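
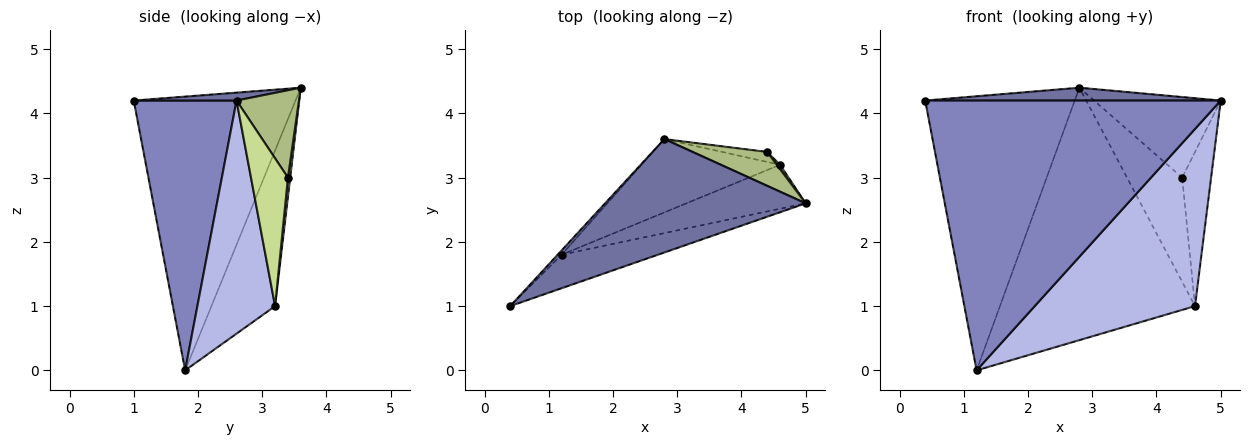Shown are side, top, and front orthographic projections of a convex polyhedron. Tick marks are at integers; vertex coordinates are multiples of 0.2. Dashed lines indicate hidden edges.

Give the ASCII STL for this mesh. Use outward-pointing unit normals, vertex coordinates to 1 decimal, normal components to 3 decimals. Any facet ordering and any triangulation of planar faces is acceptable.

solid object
 facet normal 0.039 -0.112 0.993
  outer loop
   vertex 2.8 3.6 4.4
   vertex 0.4 1.0 4.2
   vertex 5.0 2.6 4.2
  endloop
 endfacet
 facet normal 0.326 -0.938 -0.117
  outer loop
   vertex 1.2 1.8 0.0
   vertex 5.0 2.6 4.2
   vertex 0.4 1.0 4.2
  endloop
 endfacet
 facet normal -0.734 0.679 -0.011
  outer loop
   vertex 1.2 1.8 0.0
   vertex 0.4 1.0 4.2
   vertex 2.8 3.6 4.4
  endloop
 endfacet
 facet normal 0.426 -0.878 -0.218
  outer loop
   vertex 4.6 3.2 1.0
   vertex 5.0 2.6 4.2
   vertex 1.2 1.8 0.0
  endloop
 endfacet
 facet normal -0.299 0.916 -0.266
  outer loop
   vertex 4.6 3.2 1.0
   vertex 1.2 1.8 0.0
   vertex 2.8 3.6 4.4
  endloop
 endfacet
 facet normal 0.414 0.839 0.353
  outer loop
   vertex 4.4 3.4 3.0
   vertex 2.8 3.6 4.4
   vertex 5.0 2.6 4.2
  endloop
 endfacet
 facet normal 0.787 0.616 0.017
  outer loop
   vertex 4.4 3.4 3.0
   vertex 5.0 2.6 4.2
   vertex 4.6 3.2 1.0
  endloop
 endfacet
 facet normal 0.041 0.995 -0.095
  outer loop
   vertex 4.4 3.4 3.0
   vertex 4.6 3.2 1.0
   vertex 2.8 3.6 4.4
  endloop
 endfacet
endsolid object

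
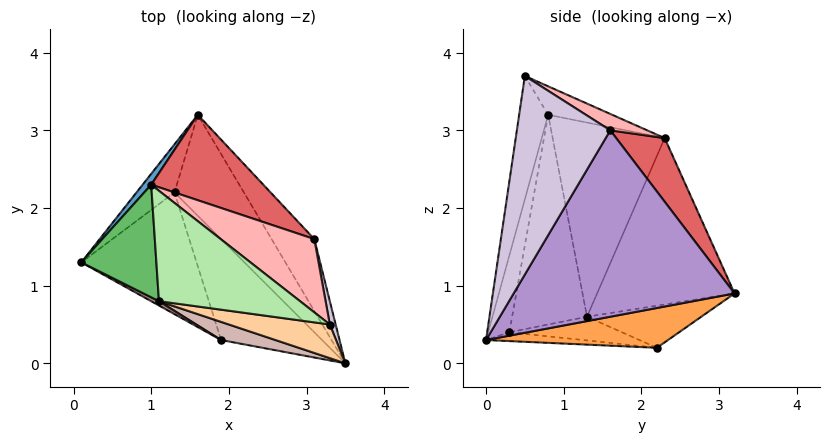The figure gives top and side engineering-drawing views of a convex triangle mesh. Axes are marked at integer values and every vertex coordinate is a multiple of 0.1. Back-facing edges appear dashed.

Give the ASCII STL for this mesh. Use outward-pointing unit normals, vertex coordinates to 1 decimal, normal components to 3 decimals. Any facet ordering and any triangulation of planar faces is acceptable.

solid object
 facet normal -0.787 0.615 0.041
  outer loop
   vertex 1.0 2.3 2.9
   vertex 1.6 3.2 0.9
   vertex 0.1 1.3 0.6
  endloop
 endfacet
 facet normal -0.610 0.569 -0.551
  outer loop
   vertex 1.3 2.2 0.2
   vertex 0.1 1.3 0.6
   vertex 1.6 3.2 0.9
  endloop
 endfacet
 facet normal 0.452 0.416 -0.789
  outer loop
   vertex 1.3 2.2 0.2
   vertex 1.6 3.2 0.9
   vertex 3.5 0.0 0.3
  endloop
 endfacet
 facet normal -0.164 -0.977 0.134
  outer loop
   vertex 1.1 0.8 3.2
   vertex 3.5 0.0 0.3
   vertex 3.3 0.5 3.7
  endloop
 endfacet
 facet normal -0.933 0.010 0.361
  outer loop
   vertex 1.1 0.8 3.2
   vertex 1.0 2.3 2.9
   vertex 0.1 1.3 0.6
  endloop
 endfacet
 facet normal -0.195 0.180 0.964
  outer loop
   vertex 1.1 0.8 3.2
   vertex 3.3 0.5 3.7
   vertex 1.0 2.3 2.9
  endloop
 endfacet
 facet normal 0.261 0.849 0.460
  outer loop
   vertex 3.1 1.6 3.0
   vertex 1.6 3.2 0.9
   vertex 1.0 2.3 2.9
  endloop
 endfacet
 facet normal 0.144 0.550 0.823
  outer loop
   vertex 3.1 1.6 3.0
   vertex 1.0 2.3 2.9
   vertex 3.3 0.5 3.7
  endloop
 endfacet
 facet normal 0.828 0.527 -0.190
  outer loop
   vertex 3.1 1.6 3.0
   vertex 3.5 0.0 0.3
   vertex 1.6 3.2 0.9
  endloop
 endfacet
 facet normal 0.980 0.196 0.029
  outer loop
   vertex 3.1 1.6 3.0
   vertex 3.3 0.5 3.7
   vertex 3.5 0.0 0.3
  endloop
 endfacet
 facet normal -0.484 -0.875 0.018
  outer loop
   vertex 1.9 0.3 0.4
   vertex 1.1 0.8 3.2
   vertex 0.1 1.3 0.6
  endloop
 endfacet
 facet normal -0.175 -0.977 0.124
  outer loop
   vertex 1.9 0.3 0.4
   vertex 3.5 0.0 0.3
   vertex 1.1 0.8 3.2
  endloop
 endfacet
 facet normal -0.199 -0.164 -0.966
  outer loop
   vertex 1.9 0.3 0.4
   vertex 0.1 1.3 0.6
   vertex 1.3 2.2 0.2
  endloop
 endfacet
 facet normal -0.086 -0.131 -0.988
  outer loop
   vertex 1.9 0.3 0.4
   vertex 1.3 2.2 0.2
   vertex 3.5 0.0 0.3
  endloop
 endfacet
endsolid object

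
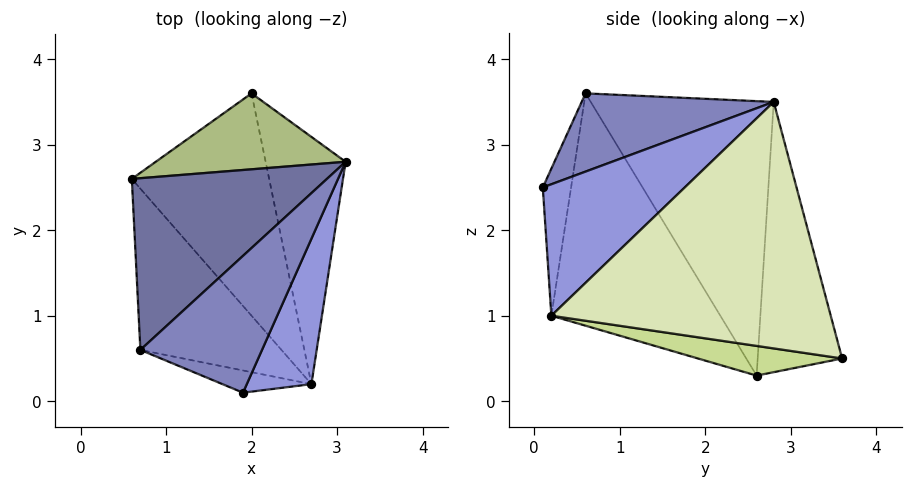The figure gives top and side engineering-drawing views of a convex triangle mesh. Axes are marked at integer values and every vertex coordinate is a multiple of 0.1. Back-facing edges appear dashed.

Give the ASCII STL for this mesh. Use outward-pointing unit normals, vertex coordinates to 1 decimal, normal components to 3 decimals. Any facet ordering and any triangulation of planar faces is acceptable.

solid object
 facet normal -0.601 0.675 0.427
  outer loop
   vertex 0.7 0.6 3.6
   vertex 3.1 2.8 3.5
   vertex 0.6 2.6 0.3
  endloop
 endfacet
 facet normal 0.474 -0.483 0.736
  outer loop
   vertex 0.7 0.6 3.6
   vertex 1.9 0.1 2.5
   vertex 3.1 2.8 3.5
  endloop
 endfacet
 facet normal 0.782 -0.490 0.385
  outer loop
   vertex 2.7 0.2 1.0
   vertex 3.1 2.8 3.5
   vertex 1.9 0.1 2.5
  endloop
 endfacet
 facet normal -0.636 -0.669 -0.386
  outer loop
   vertex 2.7 0.2 1.0
   vertex 0.7 0.6 3.6
   vertex 0.6 2.6 0.3
  endloop
 endfacet
 facet normal -0.631 -0.675 -0.382
  outer loop
   vertex 2.7 0.2 1.0
   vertex 1.9 0.1 2.5
   vertex 0.7 0.6 3.6
  endloop
 endfacet
 facet normal -0.570 0.718 0.400
  outer loop
   vertex 2.0 3.6 0.5
   vertex 0.6 2.6 0.3
   vertex 3.1 2.8 3.5
  endloop
 endfacet
 facet normal 0.210 -0.100 -0.973
  outer loop
   vertex 2.0 3.6 0.5
   vertex 2.7 0.2 1.0
   vertex 0.6 2.6 0.3
  endloop
 endfacet
 facet normal 0.941 0.149 -0.305
  outer loop
   vertex 2.0 3.6 0.5
   vertex 3.1 2.8 3.5
   vertex 2.7 0.2 1.0
  endloop
 endfacet
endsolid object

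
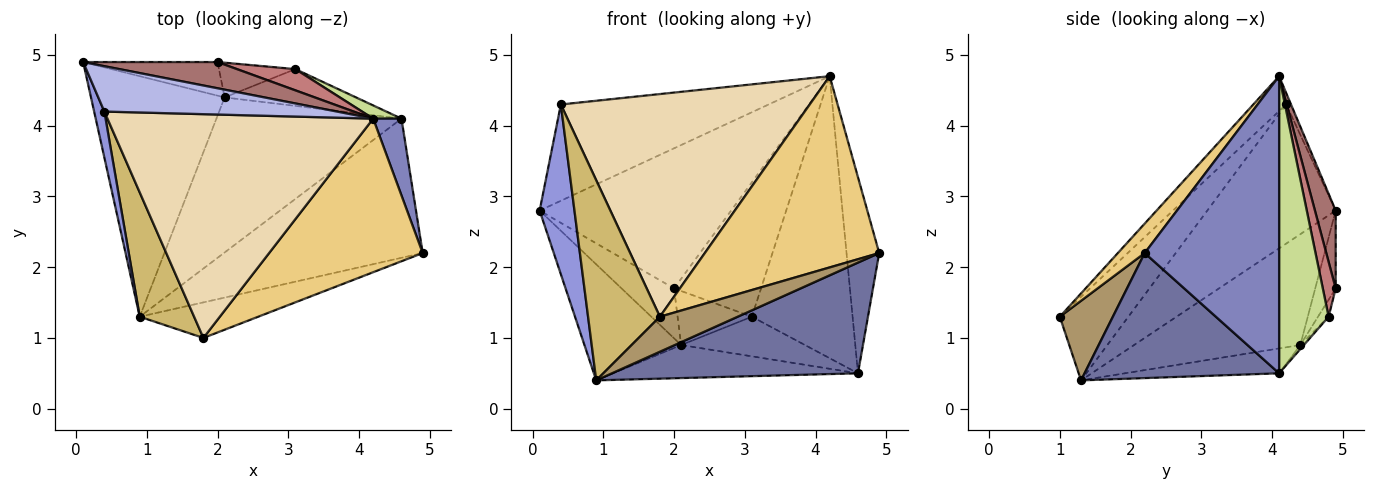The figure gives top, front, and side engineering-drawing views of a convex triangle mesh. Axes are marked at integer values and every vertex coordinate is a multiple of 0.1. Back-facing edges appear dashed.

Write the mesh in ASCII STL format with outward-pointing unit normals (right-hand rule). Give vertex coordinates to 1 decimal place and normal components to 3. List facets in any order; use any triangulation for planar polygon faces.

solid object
 facet normal 0.442 -0.559 -0.702
  outer loop
   vertex 4.6 4.1 0.5
   vertex 4.9 2.2 2.2
   vertex 0.9 1.3 0.4
  endloop
 endfacet
 facet normal 0.968 0.235 0.092
  outer loop
   vertex 4.6 4.1 0.5
   vertex 4.2 4.1 4.7
   vertex 4.9 2.2 2.2
  endloop
 endfacet
 facet normal -0.963 -0.261 0.071
  outer loop
   vertex 0.4 4.2 4.3
   vertex 0.1 4.9 2.8
   vertex 0.9 1.3 0.4
  endloop
 endfacet
 facet normal -0.021 0.904 0.426
  outer loop
   vertex 0.4 4.2 4.3
   vertex 4.2 4.1 4.7
   vertex 0.1 4.9 2.8
  endloop
 endfacet
 facet normal -0.598 0.348 -0.722
  outer loop
   vertex 2.1 4.4 0.9
   vertex 0.9 1.3 0.4
   vertex 0.1 4.9 2.8
  endloop
 endfacet
 facet normal -0.130 0.207 -0.970
  outer loop
   vertex 2.1 4.4 0.9
   vertex 4.6 4.1 0.5
   vertex 0.9 1.3 0.4
  endloop
 endfacet
 facet normal 0.441 0.897 0.042
  outer loop
   vertex 3.1 4.8 1.3
   vertex 4.2 4.1 4.7
   vertex 4.6 4.1 0.5
  endloop
 endfacet
 facet normal -0.021 0.733 -0.680
  outer loop
   vertex 3.1 4.8 1.3
   vertex 4.6 4.1 0.5
   vertex 2.1 4.4 0.9
  endloop
 endfacet
 facet normal 0.432 -0.633 -0.643
  outer loop
   vertex 1.8 1.0 1.3
   vertex 0.9 1.3 0.4
   vertex 4.9 2.2 2.2
  endloop
 endfacet
 facet normal -0.630 -0.660 0.410
  outer loop
   vertex 1.8 1.0 1.3
   vertex 0.4 4.2 4.3
   vertex 0.9 1.3 0.4
  endloop
 endfacet
 facet normal 0.119 -0.774 0.622
  outer loop
   vertex 1.8 1.0 1.3
   vertex 4.9 2.2 2.2
   vertex 4.2 4.1 4.7
  endloop
 endfacet
 facet normal -0.093 -0.702 0.706
  outer loop
   vertex 1.8 1.0 1.3
   vertex 4.2 4.1 4.7
   vertex 0.4 4.2 4.3
  endloop
 endfacet
 facet normal 0.106 0.977 0.183
  outer loop
   vertex 2.0 4.9 1.7
   vertex 0.1 4.9 2.8
   vertex 4.2 4.1 4.7
  endloop
 endfacet
 facet normal 0.145 0.977 0.154
  outer loop
   vertex 2.0 4.9 1.7
   vertex 4.2 4.1 4.7
   vertex 3.1 4.8 1.3
  endloop
 endfacet
 facet normal -0.308 0.789 -0.532
  outer loop
   vertex 2.0 4.9 1.7
   vertex 2.1 4.4 0.9
   vertex 0.1 4.9 2.8
  endloop
 endfacet
 facet normal -0.119 0.835 -0.537
  outer loop
   vertex 2.0 4.9 1.7
   vertex 3.1 4.8 1.3
   vertex 2.1 4.4 0.9
  endloop
 endfacet
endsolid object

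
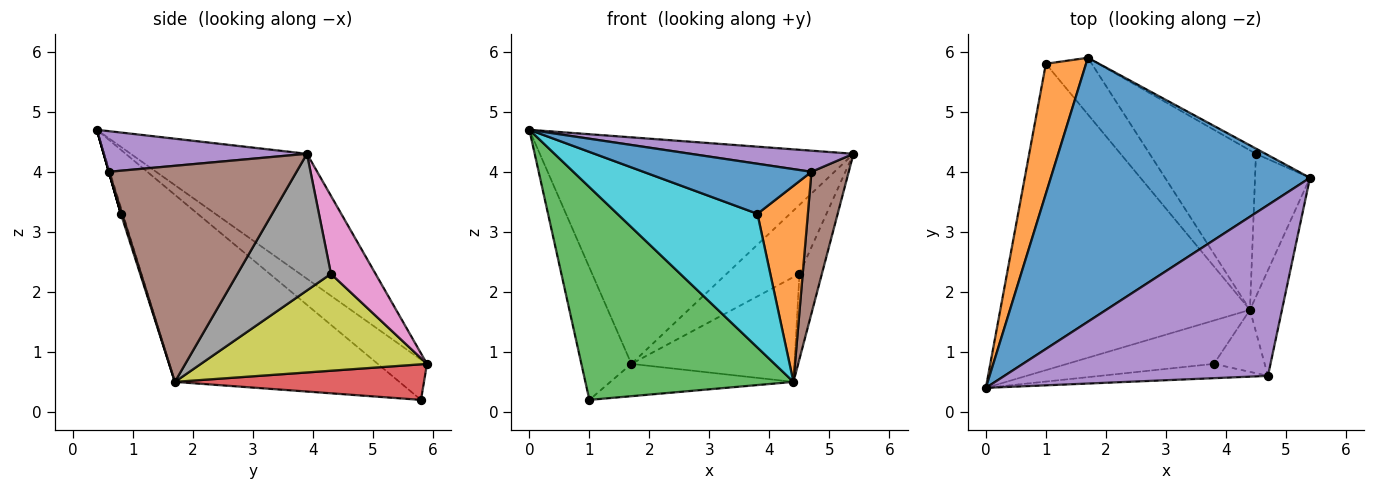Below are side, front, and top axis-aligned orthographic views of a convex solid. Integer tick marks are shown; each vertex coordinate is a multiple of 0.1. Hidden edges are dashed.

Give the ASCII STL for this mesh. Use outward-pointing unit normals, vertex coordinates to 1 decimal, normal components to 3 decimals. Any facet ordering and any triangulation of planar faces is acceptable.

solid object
 facet normal -0.344 0.612 0.713
  outer loop
   vertex 1.7 5.9 0.8
   vertex 0.0 0.4 4.7
   vertex 5.4 3.9 4.3
  endloop
 endfacet
 facet normal -0.575 0.584 0.573
  outer loop
   vertex 1.7 5.9 0.8
   vertex 1.0 5.8 0.2
   vertex 0.0 0.4 4.7
  endloop
 endfacet
 facet normal -0.524 -0.486 -0.699
  outer loop
   vertex 4.4 1.7 0.5
   vertex 0.0 0.4 4.7
   vertex 1.0 5.8 0.2
  endloop
 endfacet
 facet normal 0.559 0.411 -0.720
  outer loop
   vertex 4.4 1.7 0.5
   vertex 1.0 5.8 0.2
   vertex 1.7 5.9 0.8
  endloop
 endfacet
 facet normal 0.151 -0.121 0.981
  outer loop
   vertex 4.7 0.6 4.0
   vertex 5.4 3.9 4.3
   vertex 0.0 0.4 4.7
  endloop
 endfacet
 facet normal 0.971 -0.193 -0.144
  outer loop
   vertex 4.7 0.6 4.0
   vertex 4.4 1.7 0.5
   vertex 5.4 3.9 4.3
  endloop
 endfacet
 facet normal 0.521 0.851 -0.064
  outer loop
   vertex 4.5 4.3 2.3
   vertex 1.7 5.9 0.8
   vertex 5.4 3.9 4.3
  endloop
 endfacet
 facet normal 0.906 0.217 -0.364
  outer loop
   vertex 4.5 4.3 2.3
   vertex 5.4 3.9 4.3
   vertex 4.4 1.7 0.5
  endloop
 endfacet
 facet normal 0.606 0.437 -0.665
  outer loop
   vertex 4.5 4.3 2.3
   vertex 4.4 1.7 0.5
   vertex 1.7 5.9 0.8
  endloop
 endfacet
 facet normal -0.014 -0.951 -0.309
  outer loop
   vertex 3.8 0.8 3.3
   vertex 0.0 0.4 4.7
   vertex 4.4 1.7 0.5
  endloop
 endfacet
 facet normal 0.000 -0.962 -0.275
  outer loop
   vertex 3.8 0.8 3.3
   vertex 4.7 0.6 4.0
   vertex 0.0 0.4 4.7
  endloop
 endfacet
 facet normal 0.023 -0.953 -0.302
  outer loop
   vertex 3.8 0.8 3.3
   vertex 4.4 1.7 0.5
   vertex 4.7 0.6 4.0
  endloop
 endfacet
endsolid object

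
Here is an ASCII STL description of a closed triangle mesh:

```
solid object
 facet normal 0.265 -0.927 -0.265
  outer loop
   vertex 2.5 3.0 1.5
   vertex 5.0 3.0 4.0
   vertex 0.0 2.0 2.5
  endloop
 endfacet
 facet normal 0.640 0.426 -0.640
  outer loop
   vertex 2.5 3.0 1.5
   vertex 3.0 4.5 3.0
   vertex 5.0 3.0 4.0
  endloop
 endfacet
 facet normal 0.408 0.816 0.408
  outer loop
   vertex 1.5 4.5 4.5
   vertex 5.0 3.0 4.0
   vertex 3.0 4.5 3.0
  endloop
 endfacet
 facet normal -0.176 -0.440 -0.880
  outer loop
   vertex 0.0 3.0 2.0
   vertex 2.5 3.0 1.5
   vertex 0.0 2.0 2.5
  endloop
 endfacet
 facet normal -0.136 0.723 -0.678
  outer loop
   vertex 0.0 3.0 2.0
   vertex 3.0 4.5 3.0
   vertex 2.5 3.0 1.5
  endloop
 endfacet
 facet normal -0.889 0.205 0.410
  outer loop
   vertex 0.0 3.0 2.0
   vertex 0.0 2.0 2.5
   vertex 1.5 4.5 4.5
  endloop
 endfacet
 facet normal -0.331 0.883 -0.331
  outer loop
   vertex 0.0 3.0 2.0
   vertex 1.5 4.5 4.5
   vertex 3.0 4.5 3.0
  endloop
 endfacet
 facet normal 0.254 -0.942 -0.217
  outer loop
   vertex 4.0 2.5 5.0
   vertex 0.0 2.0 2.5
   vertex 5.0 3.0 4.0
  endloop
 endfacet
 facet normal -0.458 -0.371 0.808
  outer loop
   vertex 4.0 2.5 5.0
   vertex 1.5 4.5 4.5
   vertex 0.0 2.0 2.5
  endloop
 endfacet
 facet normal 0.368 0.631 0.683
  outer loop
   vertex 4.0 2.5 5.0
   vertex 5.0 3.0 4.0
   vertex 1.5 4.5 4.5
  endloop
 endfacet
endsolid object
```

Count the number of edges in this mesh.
15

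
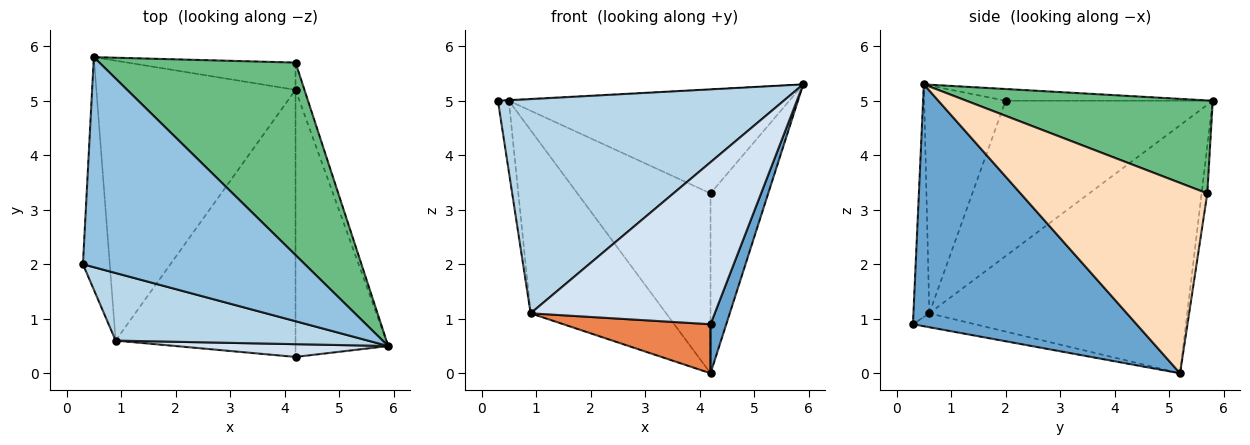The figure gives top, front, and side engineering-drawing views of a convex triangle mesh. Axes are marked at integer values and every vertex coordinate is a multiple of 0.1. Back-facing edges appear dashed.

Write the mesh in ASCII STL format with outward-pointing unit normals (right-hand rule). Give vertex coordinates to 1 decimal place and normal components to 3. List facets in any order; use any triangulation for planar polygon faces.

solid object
 facet normal 0.932 -0.066 -0.357
  outer loop
   vertex 4.2 0.3 0.9
   vertex 4.2 5.2 0.0
   vertex 5.9 0.5 5.3
  endloop
 endfacet
 facet normal -0.053 0.003 0.999
  outer loop
   vertex 0.5 5.8 5.0
   vertex 0.3 2.0 5.0
   vertex 5.9 0.5 5.3
  endloop
 endfacet
 facet normal -0.262 -0.920 0.290
  outer loop
   vertex 0.9 0.6 1.1
   vertex 5.9 0.5 5.3
   vertex 0.3 2.0 5.0
  endloop
 endfacet
 facet normal -0.086 -0.993 0.078
  outer loop
   vertex 0.9 0.6 1.1
   vertex 4.2 0.3 0.9
   vertex 5.9 0.5 5.3
  endloop
 endfacet
 facet normal -0.076 -0.180 -0.981
  outer loop
   vertex 0.9 0.6 1.1
   vertex 4.2 5.2 0.0
   vertex 4.2 0.3 0.9
  endloop
 endfacet
 facet normal -0.984 0.052 -0.170
  outer loop
   vertex 0.9 0.6 1.1
   vertex 0.3 2.0 5.0
   vertex 0.5 5.8 5.0
  endloop
 endfacet
 facet normal -0.722 0.379 -0.579
  outer loop
   vertex 0.9 0.6 1.1
   vertex 0.5 5.8 5.0
   vertex 4.2 5.2 0.0
  endloop
 endfacet
 facet normal 0.954 0.295 -0.045
  outer loop
   vertex 4.2 5.7 3.3
   vertex 5.9 0.5 5.3
   vertex 4.2 5.2 0.0
  endloop
 endfacet
 facet normal 0.385 0.438 0.812
  outer loop
   vertex 4.2 5.7 3.3
   vertex 0.5 5.8 5.0
   vertex 5.9 0.5 5.3
  endloop
 endfacet
 facet normal -0.042 0.988 -0.150
  outer loop
   vertex 4.2 5.7 3.3
   vertex 4.2 5.2 0.0
   vertex 0.5 5.8 5.0
  endloop
 endfacet
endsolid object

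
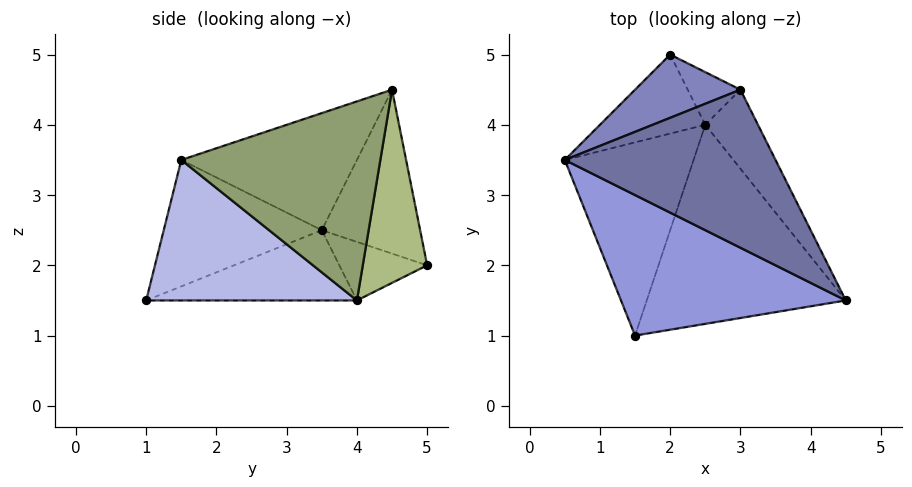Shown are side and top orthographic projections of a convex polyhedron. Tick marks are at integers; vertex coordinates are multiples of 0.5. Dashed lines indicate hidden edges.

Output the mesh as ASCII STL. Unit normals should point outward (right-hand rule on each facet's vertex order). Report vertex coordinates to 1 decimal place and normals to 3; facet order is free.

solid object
 facet normal -0.428 -0.471 0.771
  outer loop
   vertex 3.0 4.5 4.5
   vertex 0.5 3.5 2.5
   vertex 4.5 1.5 3.5
  endloop
 endfacet
 facet normal -0.588 0.715 0.378
  outer loop
   vertex 3.0 4.5 4.5
   vertex 2.0 5.0 2.0
   vertex 0.5 3.5 2.5
  endloop
 endfacet
 facet normal -0.431 -0.478 0.765
  outer loop
   vertex 1.5 1.0 1.5
   vertex 4.5 1.5 3.5
   vertex 0.5 3.5 2.5
  endloop
 endfacet
 facet normal 0.566 -0.189 -0.802
  outer loop
   vertex 2.5 4.0 1.5
   vertex 4.5 1.5 3.5
   vertex 1.5 1.0 1.5
  endloop
 endfacet
 facet normal 0.840 0.494 -0.222
  outer loop
   vertex 2.5 4.0 1.5
   vertex 3.0 4.5 4.5
   vertex 4.5 1.5 3.5
  endloop
 endfacet
 facet normal 0.822 0.523 -0.224
  outer loop
   vertex 2.5 4.0 1.5
   vertex 2.0 5.0 2.0
   vertex 3.0 4.5 4.5
  endloop
 endfacet
 facet normal -0.477 0.191 -0.858
  outer loop
   vertex 2.5 4.0 1.5
   vertex 0.5 3.5 2.5
   vertex 2.0 5.0 2.0
  endloop
 endfacet
 facet normal -0.473 0.158 -0.867
  outer loop
   vertex 2.5 4.0 1.5
   vertex 1.5 1.0 1.5
   vertex 0.5 3.5 2.5
  endloop
 endfacet
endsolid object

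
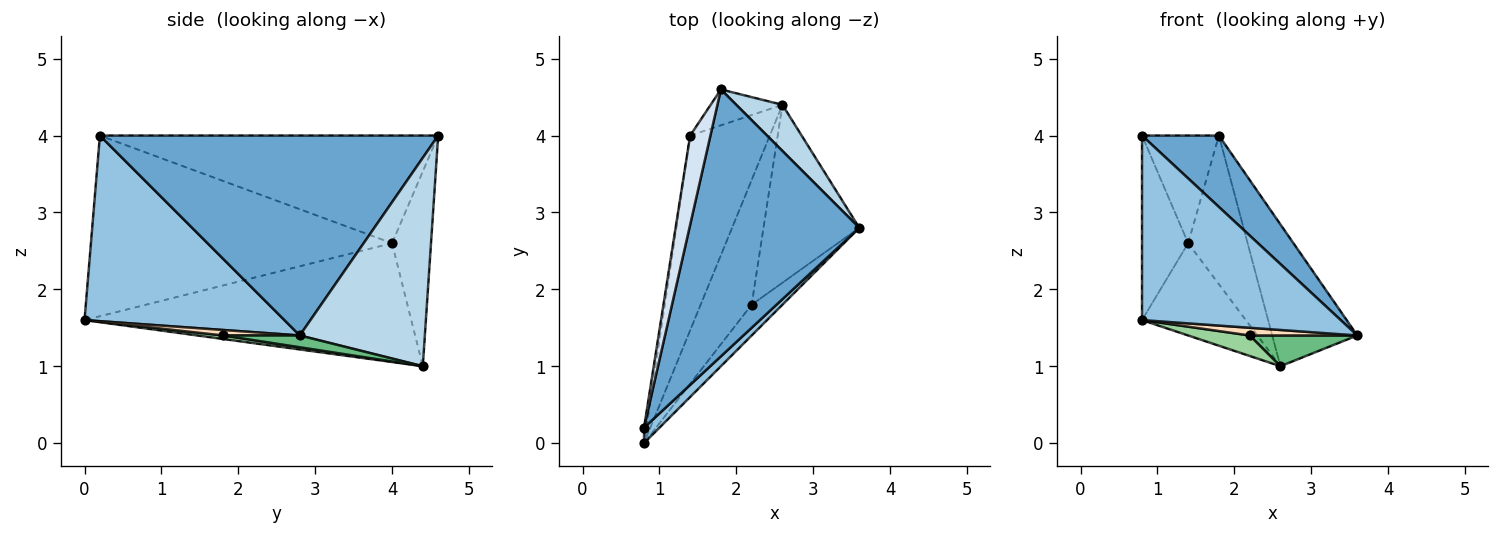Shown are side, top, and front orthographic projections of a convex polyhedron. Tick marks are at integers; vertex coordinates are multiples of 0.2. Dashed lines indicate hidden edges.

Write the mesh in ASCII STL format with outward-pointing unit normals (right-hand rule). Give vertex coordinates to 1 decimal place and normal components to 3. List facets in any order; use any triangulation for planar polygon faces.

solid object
 facet normal 0.751 -0.171 0.638
  outer loop
   vertex 1.8 4.6 4.0
   vertex 0.8 0.2 4.0
   vertex 3.6 2.8 1.4
  endloop
 endfacet
 facet normal 0.708 -0.704 0.059
  outer loop
   vertex 0.8 0.0 1.6
   vertex 3.6 2.8 1.4
   vertex 0.8 0.2 4.0
  endloop
 endfacet
 facet normal 0.813 0.553 0.180
  outer loop
   vertex 2.6 4.4 1.0
   vertex 1.8 4.6 4.0
   vertex 3.6 2.8 1.4
  endloop
 endfacet
 facet normal -0.959 0.218 0.181
  outer loop
   vertex 1.4 4.0 2.6
   vertex 0.8 0.2 4.0
   vertex 1.8 4.6 4.0
  endloop
 endfacet
 facet normal -0.988 0.151 -0.013
  outer loop
   vertex 1.4 4.0 2.6
   vertex 0.8 0.0 1.6
   vertex 0.8 0.2 4.0
  endloop
 endfacet
 facet normal -0.537 0.820 -0.198
  outer loop
   vertex 1.4 4.0 2.6
   vertex 1.8 4.6 4.0
   vertex 2.6 4.4 1.0
  endloop
 endfacet
 facet normal -0.803 0.255 -0.539
  outer loop
   vertex 1.4 4.0 2.6
   vertex 2.6 4.4 1.0
   vertex 0.8 0.0 1.6
  endloop
 endfacet
 facet normal 0.171 -0.239 -0.956
  outer loop
   vertex 2.2 1.8 1.4
   vertex 3.6 2.8 1.4
   vertex 0.8 0.0 1.6
  endloop
 endfacet
 facet normal 0.121 -0.169 -0.978
  outer loop
   vertex 2.2 1.8 1.4
   vertex 2.6 4.4 1.0
   vertex 3.6 2.8 1.4
  endloop
 endfacet
 facet normal 0.067 -0.162 -0.985
  outer loop
   vertex 2.2 1.8 1.4
   vertex 0.8 0.0 1.6
   vertex 2.6 4.4 1.0
  endloop
 endfacet
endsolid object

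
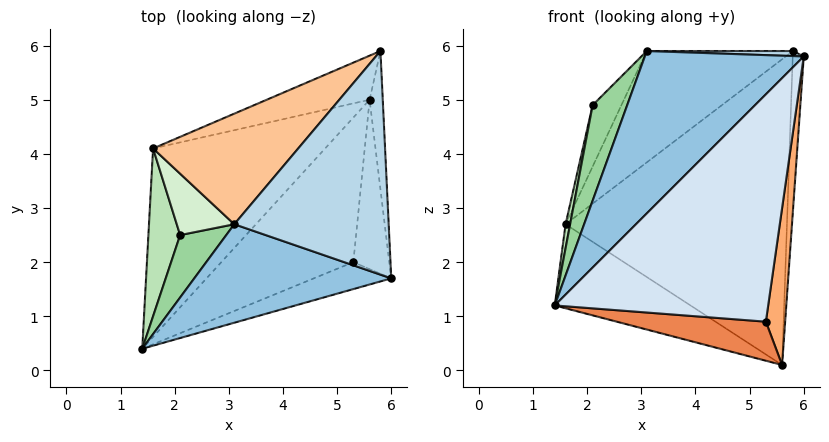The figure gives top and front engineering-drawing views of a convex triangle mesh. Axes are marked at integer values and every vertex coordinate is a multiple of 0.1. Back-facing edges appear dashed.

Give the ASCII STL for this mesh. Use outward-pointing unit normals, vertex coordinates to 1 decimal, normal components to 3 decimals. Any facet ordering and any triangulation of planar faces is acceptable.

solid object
 facet normal 0.998 0.049 -0.042
  outer loop
   vertex 5.6 5.0 0.1
   vertex 5.8 5.9 5.9
   vertex 6.0 1.7 5.8
  endloop
 endfacet
 facet normal -0.267 -0.824 0.500
  outer loop
   vertex 3.1 2.7 5.9
   vertex 1.4 0.4 1.2
   vertex 6.0 1.7 5.8
  endloop
 endfacet
 facet normal 0.027 -0.023 0.999
  outer loop
   vertex 3.1 2.7 5.9
   vertex 6.0 1.7 5.8
   vertex 5.8 5.9 5.9
  endloop
 endfacet
 facet normal 0.370 -0.923 -0.109
  outer loop
   vertex 5.3 2.0 0.9
   vertex 6.0 1.7 5.8
   vertex 1.4 0.4 1.2
  endloop
 endfacet
 facet normal 0.033 -0.261 -0.965
  outer loop
   vertex 5.3 2.0 0.9
   vertex 1.4 0.4 1.2
   vertex 5.6 5.0 0.1
  endloop
 endfacet
 facet normal 0.979 -0.137 -0.148
  outer loop
   vertex 5.3 2.0 0.9
   vertex 5.6 5.0 0.1
   vertex 6.0 1.7 5.8
  endloop
 endfacet
 facet normal -0.644 0.543 0.539
  outer loop
   vertex 1.6 4.1 2.7
   vertex 3.1 2.7 5.9
   vertex 5.8 5.9 5.9
  endloop
 endfacet
 facet normal -0.565 0.336 -0.753
  outer loop
   vertex 1.6 4.1 2.7
   vertex 5.6 5.0 0.1
   vertex 1.4 0.4 1.2
  endloop
 endfacet
 facet normal -0.301 0.944 -0.136
  outer loop
   vertex 1.6 4.1 2.7
   vertex 5.8 5.9 5.9
   vertex 5.6 5.0 0.1
  endloop
 endfacet
 facet normal -0.355 -0.783 0.511
  outer loop
   vertex 2.1 2.5 4.9
   vertex 1.4 0.4 1.2
   vertex 3.1 2.7 5.9
  endloop
 endfacet
 facet normal -0.979 -0.029 0.202
  outer loop
   vertex 2.1 2.5 4.9
   vertex 1.6 4.1 2.7
   vertex 1.4 0.4 1.2
  endloop
 endfacet
 facet normal -0.647 0.539 0.539
  outer loop
   vertex 2.1 2.5 4.9
   vertex 3.1 2.7 5.9
   vertex 1.6 4.1 2.7
  endloop
 endfacet
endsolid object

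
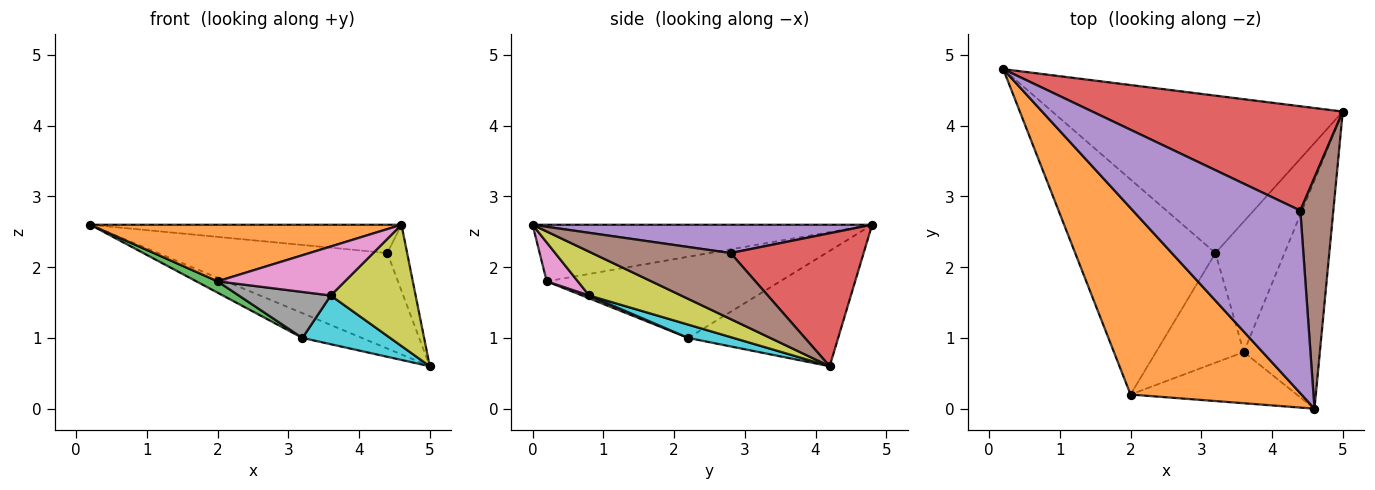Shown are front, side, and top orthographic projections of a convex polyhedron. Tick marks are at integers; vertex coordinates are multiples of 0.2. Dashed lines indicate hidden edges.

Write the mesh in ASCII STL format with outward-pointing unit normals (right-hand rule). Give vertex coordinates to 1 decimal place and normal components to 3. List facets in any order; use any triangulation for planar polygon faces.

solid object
 facet normal -0.365 0.145 -0.920
  outer loop
   vertex 3.2 2.2 1.0
   vertex 0.2 4.8 2.6
   vertex 5.0 4.2 0.6
  endloop
 endfacet
 facet normal -0.302 -0.277 0.912
  outer loop
   vertex 2.0 0.2 1.8
   vertex 4.6 0.0 2.6
   vertex 0.2 4.8 2.6
  endloop
 endfacet
 facet normal -0.501 -0.046 -0.865
  outer loop
   vertex 2.0 0.2 1.8
   vertex 0.2 4.8 2.6
   vertex 3.2 2.2 1.0
  endloop
 endfacet
 facet normal 0.365 0.629 0.687
  outer loop
   vertex 4.4 2.8 2.2
   vertex 5.0 4.2 0.6
   vertex 0.2 4.8 2.6
  endloop
 endfacet
 facet normal 0.165 0.151 0.975
  outer loop
   vertex 4.4 2.8 2.2
   vertex 0.2 4.8 2.6
   vertex 4.6 0.0 2.6
  endloop
 endfacet
 facet normal 0.887 0.127 0.444
  outer loop
   vertex 4.4 2.8 2.2
   vertex 4.6 0.0 2.6
   vertex 5.0 4.2 0.6
  endloop
 endfacet
 facet normal 0.167 -0.682 -0.712
  outer loop
   vertex 3.6 0.8 1.6
   vertex 4.6 0.0 2.6
   vertex 2.0 0.2 1.8
  endloop
 endfacet
 facet normal 0.030 -0.387 -0.922
  outer loop
   vertex 3.6 0.8 1.6
   vertex 2.0 0.2 1.8
   vertex 3.2 2.2 1.0
  endloop
 endfacet
 facet normal 0.453 -0.418 -0.787
  outer loop
   vertex 3.6 0.8 1.6
   vertex 5.0 4.2 0.6
   vertex 4.6 0.0 2.6
  endloop
 endfacet
 facet normal 0.178 -0.344 -0.922
  outer loop
   vertex 3.6 0.8 1.6
   vertex 3.2 2.2 1.0
   vertex 5.0 4.2 0.6
  endloop
 endfacet
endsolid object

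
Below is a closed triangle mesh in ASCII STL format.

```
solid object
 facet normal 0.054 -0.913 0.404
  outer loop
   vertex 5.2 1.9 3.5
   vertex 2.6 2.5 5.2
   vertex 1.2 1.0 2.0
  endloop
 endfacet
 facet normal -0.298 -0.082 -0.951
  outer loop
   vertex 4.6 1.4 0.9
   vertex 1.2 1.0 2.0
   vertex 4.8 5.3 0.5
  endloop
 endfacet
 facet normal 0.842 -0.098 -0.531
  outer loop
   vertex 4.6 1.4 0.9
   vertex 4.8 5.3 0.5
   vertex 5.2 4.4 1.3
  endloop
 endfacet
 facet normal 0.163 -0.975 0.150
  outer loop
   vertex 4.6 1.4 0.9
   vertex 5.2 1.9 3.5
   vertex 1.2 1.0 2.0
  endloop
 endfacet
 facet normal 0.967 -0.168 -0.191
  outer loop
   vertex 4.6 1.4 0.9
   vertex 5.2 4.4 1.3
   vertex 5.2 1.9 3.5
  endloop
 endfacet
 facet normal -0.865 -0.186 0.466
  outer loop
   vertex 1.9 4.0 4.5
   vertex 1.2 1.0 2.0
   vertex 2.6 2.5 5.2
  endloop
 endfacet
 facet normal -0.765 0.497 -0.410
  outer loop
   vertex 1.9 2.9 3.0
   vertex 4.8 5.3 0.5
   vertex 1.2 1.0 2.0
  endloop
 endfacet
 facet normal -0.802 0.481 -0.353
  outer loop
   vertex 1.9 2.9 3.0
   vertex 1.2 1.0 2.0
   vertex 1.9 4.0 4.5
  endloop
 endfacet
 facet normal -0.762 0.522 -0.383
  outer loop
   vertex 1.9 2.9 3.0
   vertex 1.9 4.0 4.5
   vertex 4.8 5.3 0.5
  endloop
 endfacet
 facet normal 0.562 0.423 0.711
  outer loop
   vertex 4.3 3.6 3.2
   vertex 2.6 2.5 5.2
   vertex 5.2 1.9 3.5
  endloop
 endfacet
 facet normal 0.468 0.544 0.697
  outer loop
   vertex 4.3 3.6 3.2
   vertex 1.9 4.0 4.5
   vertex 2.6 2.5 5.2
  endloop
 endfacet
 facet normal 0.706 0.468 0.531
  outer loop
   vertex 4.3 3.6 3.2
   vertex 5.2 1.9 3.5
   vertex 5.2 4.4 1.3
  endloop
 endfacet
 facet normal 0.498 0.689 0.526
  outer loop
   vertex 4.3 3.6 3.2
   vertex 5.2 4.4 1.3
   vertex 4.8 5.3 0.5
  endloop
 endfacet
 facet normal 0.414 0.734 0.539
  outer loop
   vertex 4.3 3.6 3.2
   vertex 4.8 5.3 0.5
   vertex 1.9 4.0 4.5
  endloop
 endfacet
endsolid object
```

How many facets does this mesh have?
14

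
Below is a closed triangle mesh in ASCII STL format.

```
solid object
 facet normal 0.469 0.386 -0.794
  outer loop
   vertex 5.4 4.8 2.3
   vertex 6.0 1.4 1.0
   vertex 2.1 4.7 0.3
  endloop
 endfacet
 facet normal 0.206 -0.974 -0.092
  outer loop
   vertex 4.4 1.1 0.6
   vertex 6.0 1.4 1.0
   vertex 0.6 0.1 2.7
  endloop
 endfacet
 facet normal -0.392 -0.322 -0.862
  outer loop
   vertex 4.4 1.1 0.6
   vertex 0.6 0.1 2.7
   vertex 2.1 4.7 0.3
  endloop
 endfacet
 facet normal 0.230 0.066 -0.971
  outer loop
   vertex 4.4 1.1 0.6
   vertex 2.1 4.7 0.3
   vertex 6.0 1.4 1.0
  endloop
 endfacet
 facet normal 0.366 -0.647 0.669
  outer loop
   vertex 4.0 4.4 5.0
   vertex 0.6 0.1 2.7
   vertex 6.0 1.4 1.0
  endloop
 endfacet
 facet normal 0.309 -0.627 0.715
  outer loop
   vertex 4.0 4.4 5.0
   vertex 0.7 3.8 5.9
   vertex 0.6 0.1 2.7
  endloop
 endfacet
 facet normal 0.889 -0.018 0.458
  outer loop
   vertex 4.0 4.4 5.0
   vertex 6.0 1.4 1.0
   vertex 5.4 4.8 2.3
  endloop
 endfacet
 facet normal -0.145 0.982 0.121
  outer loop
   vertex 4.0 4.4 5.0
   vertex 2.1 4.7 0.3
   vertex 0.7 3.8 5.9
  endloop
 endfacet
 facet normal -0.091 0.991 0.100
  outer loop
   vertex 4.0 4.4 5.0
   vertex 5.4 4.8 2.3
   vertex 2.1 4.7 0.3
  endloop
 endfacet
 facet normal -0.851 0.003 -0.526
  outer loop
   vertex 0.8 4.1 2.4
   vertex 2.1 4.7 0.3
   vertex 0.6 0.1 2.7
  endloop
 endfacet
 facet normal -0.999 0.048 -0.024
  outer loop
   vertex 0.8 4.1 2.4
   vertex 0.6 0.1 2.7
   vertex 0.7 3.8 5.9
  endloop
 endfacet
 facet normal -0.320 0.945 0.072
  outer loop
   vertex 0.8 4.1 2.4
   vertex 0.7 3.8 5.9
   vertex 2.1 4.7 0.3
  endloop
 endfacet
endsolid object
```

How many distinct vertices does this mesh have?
8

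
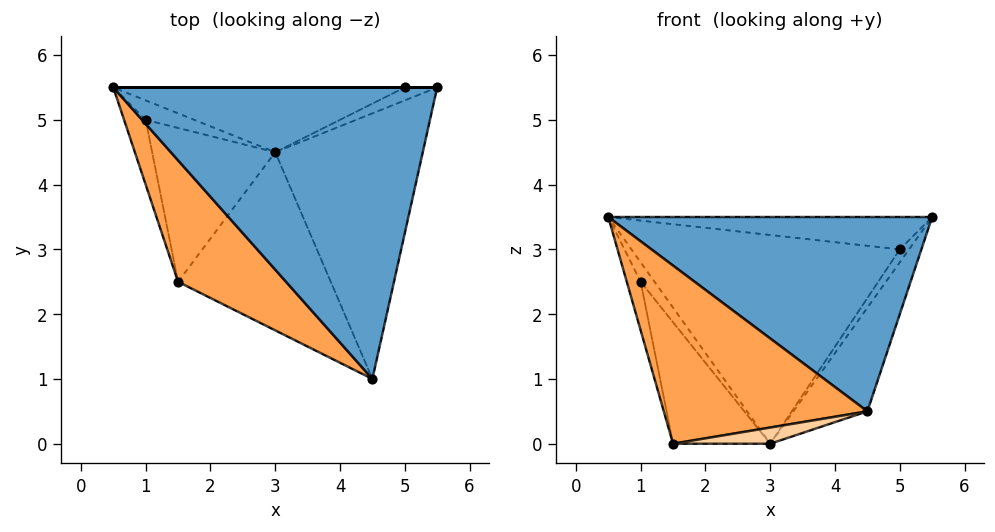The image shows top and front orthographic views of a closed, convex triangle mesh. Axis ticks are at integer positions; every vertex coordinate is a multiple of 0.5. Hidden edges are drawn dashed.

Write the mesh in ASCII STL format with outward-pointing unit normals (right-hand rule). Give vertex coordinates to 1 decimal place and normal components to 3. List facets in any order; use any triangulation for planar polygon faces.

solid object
 facet normal 0.000 -0.555 0.832
  outer loop
   vertex 4.5 1.0 0.5
   vertex 5.5 5.5 3.5
   vertex 0.5 5.5 3.5
  endloop
 endfacet
 facet normal 0.757 0.238 -0.609
  outer loop
   vertex 3.0 4.5 0.0
   vertex 5.5 5.5 3.5
   vertex 4.5 1.0 0.5
  endloop
 endfacet
 facet normal -0.452 -0.737 0.502
  outer loop
   vertex 1.5 2.5 0.0
   vertex 4.5 1.0 0.5
   vertex 0.5 5.5 3.5
  endloop
 endfacet
 facet normal 0.120 -0.090 -0.989
  outer loop
   vertex 1.5 2.5 0.0
   vertex 3.0 4.5 0.0
   vertex 4.5 1.0 0.5
  endloop
 endfacet
 facet normal 0.000 1.000 0.000
  outer loop
   vertex 5.0 5.5 3.0
   vertex 0.5 5.5 3.5
   vertex 5.5 5.5 3.5
  endloop
 endfacet
 facet normal -0.033 0.955 -0.296
  outer loop
   vertex 5.0 5.5 3.0
   vertex 3.0 4.5 0.0
   vertex 0.5 5.5 3.5
  endloop
 endfacet
 facet normal 0.577 0.577 -0.577
  outer loop
   vertex 5.0 5.5 3.0
   vertex 5.5 5.5 3.5
   vertex 3.0 4.5 0.0
  endloop
 endfacet
 facet normal -0.577 0.577 -0.577
  outer loop
   vertex 1.0 5.0 2.5
   vertex 0.5 5.5 3.5
   vertex 3.0 4.5 0.0
  endloop
 endfacet
 facet normal -0.707 0.424 -0.566
  outer loop
   vertex 1.0 5.0 2.5
   vertex 1.5 2.5 0.0
   vertex 0.5 5.5 3.5
  endloop
 endfacet
 facet normal -0.637 0.478 -0.605
  outer loop
   vertex 1.0 5.0 2.5
   vertex 3.0 4.5 0.0
   vertex 1.5 2.5 0.0
  endloop
 endfacet
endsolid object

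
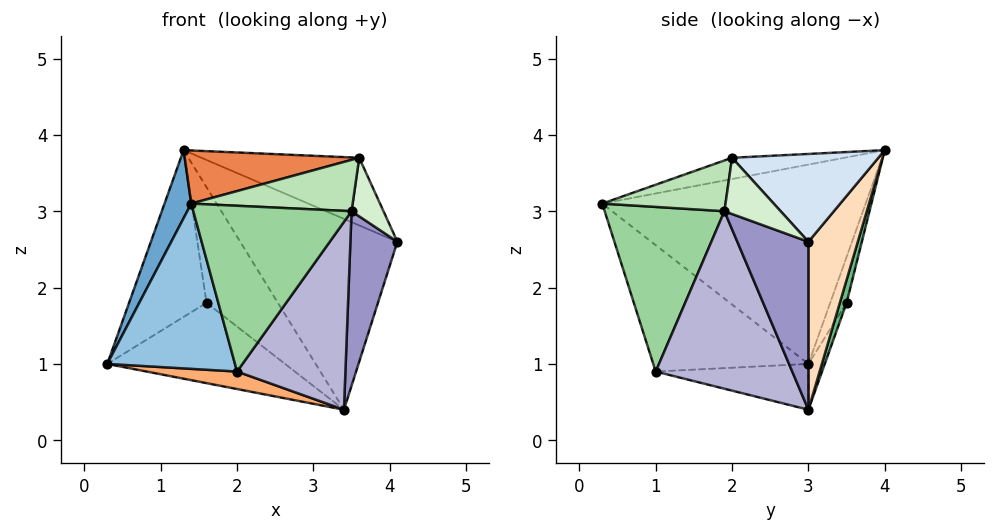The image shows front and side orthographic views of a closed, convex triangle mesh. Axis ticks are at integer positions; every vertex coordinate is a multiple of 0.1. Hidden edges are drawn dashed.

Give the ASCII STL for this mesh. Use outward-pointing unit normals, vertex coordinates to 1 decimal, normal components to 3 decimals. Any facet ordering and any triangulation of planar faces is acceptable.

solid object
 facet normal -0.926 -0.094 0.364
  outer loop
   vertex 1.3 4.0 3.8
   vertex 0.3 3.0 1.0
   vertex 1.4 0.3 3.1
  endloop
 endfacet
 facet normal -0.714 -0.588 -0.382
  outer loop
   vertex 2.0 1.0 0.9
   vertex 1.4 0.3 3.1
   vertex 0.3 3.0 1.0
  endloop
 endfacet
 facet normal -0.199 0.943 -0.266
  outer loop
   vertex 1.6 3.5 1.8
   vertex 0.3 3.0 1.0
   vertex 1.3 4.0 3.8
  endloop
 endfacet
 facet normal 0.487 0.525 0.698
  outer loop
   vertex 3.6 2.0 3.7
   vertex 4.1 3.0 2.6
   vertex 1.3 4.0 3.8
  endloop
 endfacet
 facet normal -0.121 -0.188 0.975
  outer loop
   vertex 3.6 2.0 3.7
   vertex 1.3 4.0 3.8
   vertex 1.4 0.3 3.1
  endloop
 endfacet
 facet normal -0.189 -0.112 -0.976
  outer loop
   vertex 3.4 3.0 0.4
   vertex 2.0 1.0 0.9
   vertex 0.3 3.0 1.0
  endloop
 endfacet
 facet normal -0.083 0.900 -0.428
  outer loop
   vertex 3.4 3.0 0.4
   vertex 0.3 3.0 1.0
   vertex 1.6 3.5 1.8
  endloop
 endfacet
 facet normal 0.298 0.950 -0.095
  outer loop
   vertex 3.4 3.0 0.4
   vertex 1.3 4.0 3.8
   vertex 4.1 3.0 2.6
  endloop
 endfacet
 facet normal 0.091 0.969 -0.229
  outer loop
   vertex 3.4 3.0 0.4
   vertex 1.6 3.5 1.8
   vertex 1.3 4.0 3.8
  endloop
 endfacet
 facet normal 0.601 -0.794 -0.089
  outer loop
   vertex 3.5 1.9 3.0
   vertex 1.4 0.3 3.1
   vertex 2.0 1.0 0.9
  endloop
 endfacet
 facet normal 0.607 -0.795 0.027
  outer loop
   vertex 3.5 1.9 3.0
   vertex 3.6 2.0 3.7
   vertex 1.4 0.3 3.1
  endloop
 endfacet
 facet normal 0.868 -0.493 -0.054
  outer loop
   vertex 3.5 1.9 3.0
   vertex 4.1 3.0 2.6
   vertex 3.6 2.0 3.7
  endloop
 endfacet
 facet normal 0.806 -0.533 -0.257
  outer loop
   vertex 3.5 1.9 3.0
   vertex 3.4 3.0 0.4
   vertex 4.1 3.0 2.6
  endloop
 endfacet
 facet normal 0.752 -0.597 -0.281
  outer loop
   vertex 3.5 1.9 3.0
   vertex 2.0 1.0 0.9
   vertex 3.4 3.0 0.4
  endloop
 endfacet
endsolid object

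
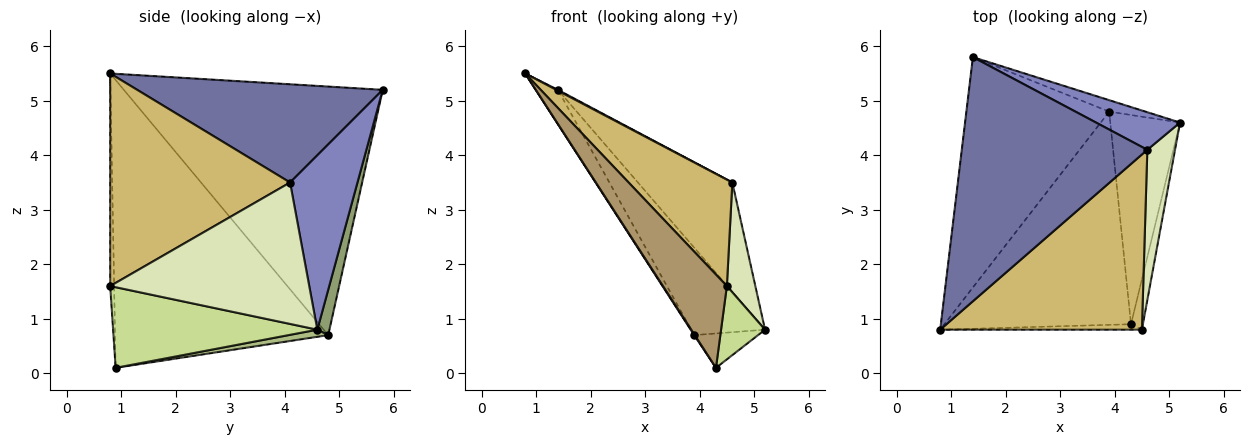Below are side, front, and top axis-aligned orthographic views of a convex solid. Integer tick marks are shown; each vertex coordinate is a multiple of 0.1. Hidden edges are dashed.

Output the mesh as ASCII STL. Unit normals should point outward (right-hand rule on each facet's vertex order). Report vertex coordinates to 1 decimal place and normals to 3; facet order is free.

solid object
 facet normal 0.468 -0.003 0.884
  outer loop
   vertex 4.6 4.1 3.5
   vertex 1.4 5.8 5.2
   vertex 0.8 0.8 5.5
  endloop
 endfacet
 facet normal 0.560 0.784 0.269
  outer loop
   vertex 4.6 4.1 3.5
   vertex 5.2 4.6 0.8
   vertex 1.4 5.8 5.2
  endloop
 endfacet
 facet normal -0.865 0.074 -0.497
  outer loop
   vertex 3.9 4.8 0.7
   vertex 0.8 0.8 5.5
   vertex 1.4 5.8 5.2
  endloop
 endfacet
 facet normal -0.839 -0.002 -0.544
  outer loop
   vertex 3.9 4.8 0.7
   vertex 4.3 0.9 0.1
   vertex 0.8 0.8 5.5
  endloop
 endfacet
 facet normal 0.160 0.979 -0.128
  outer loop
   vertex 3.9 4.8 0.7
   vertex 1.4 5.8 5.2
   vertex 5.2 4.6 0.8
  endloop
 endfacet
 facet normal 0.100 0.161 -0.982
  outer loop
   vertex 3.9 4.8 0.7
   vertex 5.2 4.6 0.8
   vertex 4.3 0.9 0.1
  endloop
 endfacet
 facet normal 0.968 -0.208 -0.143
  outer loop
   vertex 4.5 0.8 1.6
   vertex 4.3 0.9 0.1
   vertex 5.2 4.6 0.8
  endloop
 endfacet
 facet normal 0.972 -0.139 0.190
  outer loop
   vertex 4.5 0.8 1.6
   vertex 5.2 4.6 0.8
   vertex 4.6 4.1 3.5
  endloop
 endfacet
 facet normal -0.061 -0.996 -0.058
  outer loop
   vertex 4.5 0.8 1.6
   vertex 0.8 0.8 5.5
   vertex 4.3 0.9 0.1
  endloop
 endfacet
 facet normal 0.669 -0.386 0.635
  outer loop
   vertex 4.5 0.8 1.6
   vertex 4.6 4.1 3.5
   vertex 0.8 0.8 5.5
  endloop
 endfacet
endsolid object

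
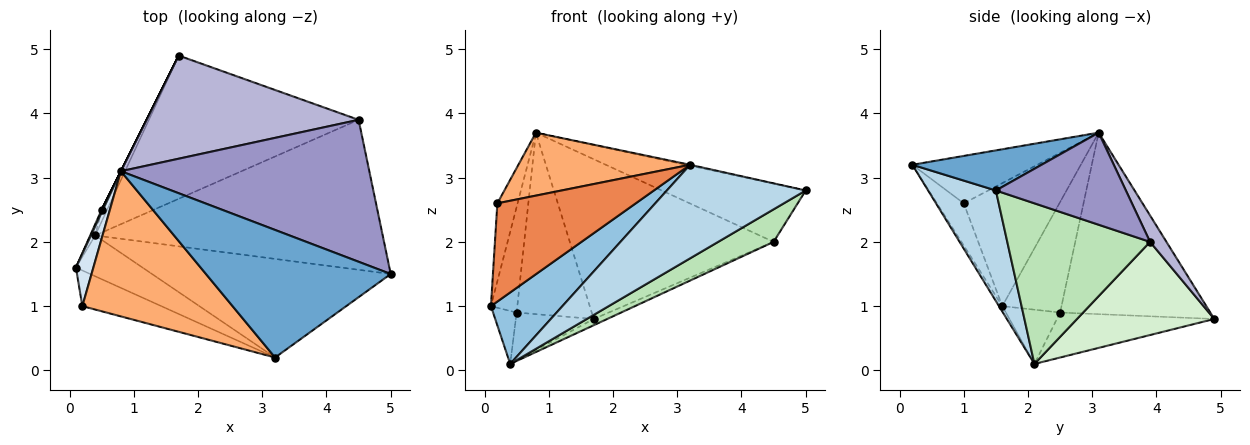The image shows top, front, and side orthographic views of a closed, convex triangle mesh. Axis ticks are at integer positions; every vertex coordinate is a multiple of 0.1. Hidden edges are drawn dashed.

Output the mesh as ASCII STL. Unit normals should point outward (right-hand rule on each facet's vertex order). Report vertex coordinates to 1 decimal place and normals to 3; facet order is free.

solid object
 facet normal 0.212 0.007 0.977
  outer loop
   vertex 3.2 0.2 3.2
   vertex 5.0 1.5 2.8
   vertex 0.8 3.1 3.7
  endloop
 endfacet
 facet normal -0.040 -0.868 -0.495
  outer loop
   vertex 0.4 2.1 0.1
   vertex 3.2 0.2 3.2
   vertex 0.1 1.6 1.0
  endloop
 endfacet
 facet normal 0.318 -0.653 -0.688
  outer loop
   vertex 0.4 2.1 0.1
   vertex 5.0 1.5 2.8
   vertex 3.2 0.2 3.2
  endloop
 endfacet
 facet normal -0.969 0.205 0.137
  outer loop
   vertex 0.2 1.0 2.6
   vertex 0.8 3.1 3.7
   vertex 0.1 1.6 1.0
  endloop
 endfacet
 facet normal -0.179 -0.925 -0.336
  outer loop
   vertex 0.2 1.0 2.6
   vertex 0.1 1.6 1.0
   vertex 3.2 0.2 3.2
  endloop
 endfacet
 facet normal -0.278 -0.382 0.881
  outer loop
   vertex 0.2 1.0 2.6
   vertex 3.2 0.2 3.2
   vertex 0.8 3.1 3.7
  endloop
 endfacet
 facet normal -0.914 0.397 -0.084
  outer loop
   vertex 0.5 2.5 0.9
   vertex 0.4 2.1 0.1
   vertex 0.1 1.6 1.0
  endloop
 endfacet
 facet normal -0.891 0.441 -0.109
  outer loop
   vertex 0.5 2.5 0.9
   vertex 1.7 4.9 0.8
   vertex 0.4 2.1 0.1
  endloop
 endfacet
 facet normal -0.913 0.407 0.011
  outer loop
   vertex 0.5 2.5 0.9
   vertex 0.1 1.6 1.0
   vertex 0.8 3.1 3.7
  endloop
 endfacet
 facet normal -0.894 0.447 0.000
  outer loop
   vertex 0.5 2.5 0.9
   vertex 0.8 3.1 3.7
   vertex 1.7 4.9 0.8
  endloop
 endfacet
 facet normal 0.479 -0.186 -0.858
  outer loop
   vertex 4.5 3.9 2.0
   vertex 5.0 1.5 2.8
   vertex 0.4 2.1 0.1
  endloop
 endfacet
 facet normal 0.406 0.040 -0.913
  outer loop
   vertex 4.5 3.9 2.0
   vertex 0.4 2.1 0.1
   vertex 1.7 4.9 0.8
  endloop
 endfacet
 facet normal 0.324 0.359 0.875
  outer loop
   vertex 4.5 3.9 2.0
   vertex 0.8 3.1 3.7
   vertex 5.0 1.5 2.8
  endloop
 endfacet
 facet normal 0.067 0.838 0.541
  outer loop
   vertex 4.5 3.9 2.0
   vertex 1.7 4.9 0.8
   vertex 0.8 3.1 3.7
  endloop
 endfacet
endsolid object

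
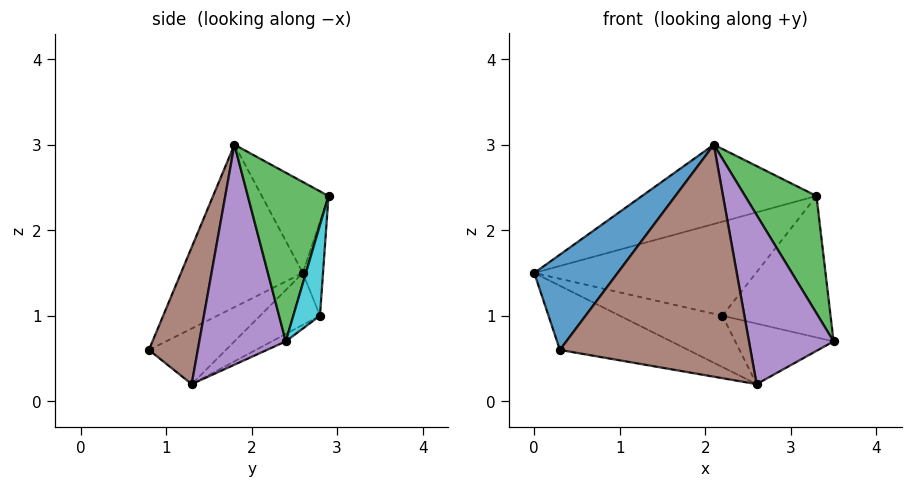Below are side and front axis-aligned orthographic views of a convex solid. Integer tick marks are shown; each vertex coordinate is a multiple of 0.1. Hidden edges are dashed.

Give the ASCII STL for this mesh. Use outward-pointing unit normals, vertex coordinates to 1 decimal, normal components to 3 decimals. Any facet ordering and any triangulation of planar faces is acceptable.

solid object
 facet normal -0.628 -0.429 0.650
  outer loop
   vertex 2.1 1.8 3.0
   vertex 0.0 2.6 1.5
   vertex 0.3 0.8 0.6
  endloop
 endfacet
 facet normal -0.253 0.661 0.706
  outer loop
   vertex 3.3 2.9 2.4
   vertex 0.0 2.6 1.5
   vertex 2.1 1.8 3.0
  endloop
 endfacet
 facet normal 0.721 -0.638 0.272
  outer loop
   vertex 3.3 2.9 2.4
   vertex 2.1 1.8 3.0
   vertex 3.5 2.4 0.7
  endloop
 endfacet
 facet normal -0.241 0.402 -0.884
  outer loop
   vertex 2.6 1.3 0.2
   vertex 0.3 0.8 0.6
   vertex 0.0 2.6 1.5
  endloop
 endfacet
 facet normal 0.693 -0.678 0.245
  outer loop
   vertex 2.6 1.3 0.2
   vertex 3.5 2.4 0.7
   vertex 2.1 1.8 3.0
  endloop
 endfacet
 facet normal 0.243 -0.947 0.212
  outer loop
   vertex 2.6 1.3 0.2
   vertex 2.1 1.8 3.0
   vertex 0.3 0.8 0.6
  endloop
 endfacet
 facet normal -0.237 0.407 -0.882
  outer loop
   vertex 2.2 2.8 1.0
   vertex 2.6 1.3 0.2
   vertex 0.0 2.6 1.5
  endloop
 endfacet
 facet normal -0.064 0.456 -0.888
  outer loop
   vertex 2.2 2.8 1.0
   vertex 3.5 2.4 0.7
   vertex 2.6 1.3 0.2
  endloop
 endfacet
 facet normal -0.091 0.996 0.000
  outer loop
   vertex 2.2 2.8 1.0
   vertex 0.0 2.6 1.5
   vertex 3.3 2.9 2.4
  endloop
 endfacet
 facet normal 0.232 0.940 -0.249
  outer loop
   vertex 2.2 2.8 1.0
   vertex 3.3 2.9 2.4
   vertex 3.5 2.4 0.7
  endloop
 endfacet
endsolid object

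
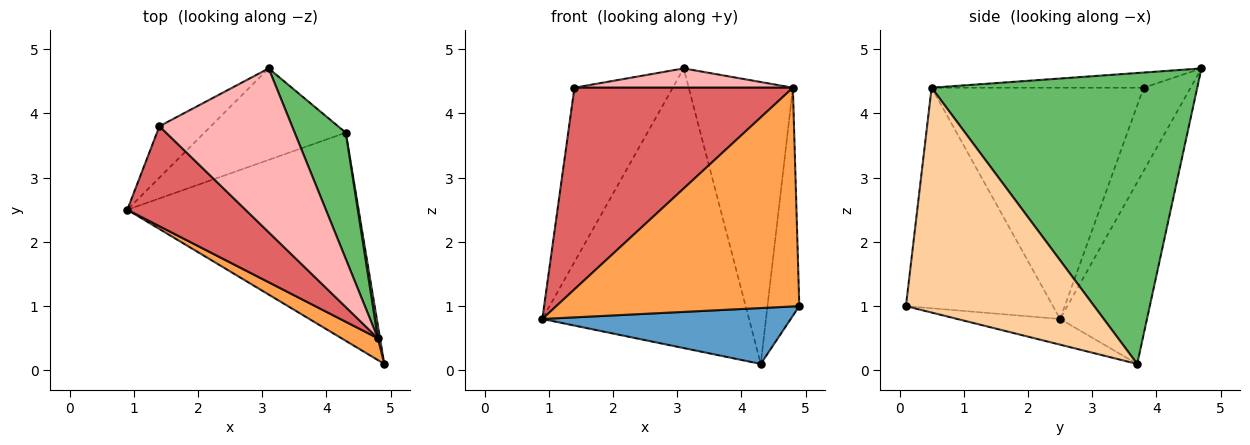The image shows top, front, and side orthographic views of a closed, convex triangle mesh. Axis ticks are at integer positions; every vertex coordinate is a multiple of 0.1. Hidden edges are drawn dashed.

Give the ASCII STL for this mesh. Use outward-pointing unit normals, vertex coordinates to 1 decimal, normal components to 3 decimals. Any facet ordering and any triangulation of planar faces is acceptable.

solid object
 facet normal -0.107 -0.258 -0.960
  outer loop
   vertex 4.3 3.7 0.1
   vertex 4.9 0.1 1.0
   vertex 0.9 2.5 0.8
  endloop
 endfacet
 facet normal -0.371 0.883 -0.289
  outer loop
   vertex 4.3 3.7 0.1
   vertex 0.9 2.5 0.8
   vertex 3.1 4.7 4.7
  endloop
 endfacet
 facet normal -0.516 -0.852 0.085
  outer loop
   vertex 4.8 0.5 4.4
   vertex 0.9 2.5 0.8
   vertex 4.9 0.1 1.0
  endloop
 endfacet
 facet normal 0.986 0.167 0.009
  outer loop
   vertex 4.8 0.5 4.4
   vertex 4.9 0.1 1.0
   vertex 4.3 3.7 0.1
  endloop
 endfacet
 facet normal 0.919 0.360 0.161
  outer loop
   vertex 4.8 0.5 4.4
   vertex 4.3 3.7 0.1
   vertex 3.1 4.7 4.7
  endloop
 endfacet
 facet normal -0.416 0.872 -0.257
  outer loop
   vertex 1.4 3.8 4.4
   vertex 3.1 4.7 4.7
   vertex 0.9 2.5 0.8
  endloop
 endfacet
 facet normal -0.656 -0.676 0.335
  outer loop
   vertex 1.4 3.8 4.4
   vertex 0.9 2.5 0.8
   vertex 4.8 0.5 4.4
  endloop
 endfacet
 facet normal -0.113 -0.116 0.987
  outer loop
   vertex 1.4 3.8 4.4
   vertex 4.8 0.5 4.4
   vertex 3.1 4.7 4.7
  endloop
 endfacet
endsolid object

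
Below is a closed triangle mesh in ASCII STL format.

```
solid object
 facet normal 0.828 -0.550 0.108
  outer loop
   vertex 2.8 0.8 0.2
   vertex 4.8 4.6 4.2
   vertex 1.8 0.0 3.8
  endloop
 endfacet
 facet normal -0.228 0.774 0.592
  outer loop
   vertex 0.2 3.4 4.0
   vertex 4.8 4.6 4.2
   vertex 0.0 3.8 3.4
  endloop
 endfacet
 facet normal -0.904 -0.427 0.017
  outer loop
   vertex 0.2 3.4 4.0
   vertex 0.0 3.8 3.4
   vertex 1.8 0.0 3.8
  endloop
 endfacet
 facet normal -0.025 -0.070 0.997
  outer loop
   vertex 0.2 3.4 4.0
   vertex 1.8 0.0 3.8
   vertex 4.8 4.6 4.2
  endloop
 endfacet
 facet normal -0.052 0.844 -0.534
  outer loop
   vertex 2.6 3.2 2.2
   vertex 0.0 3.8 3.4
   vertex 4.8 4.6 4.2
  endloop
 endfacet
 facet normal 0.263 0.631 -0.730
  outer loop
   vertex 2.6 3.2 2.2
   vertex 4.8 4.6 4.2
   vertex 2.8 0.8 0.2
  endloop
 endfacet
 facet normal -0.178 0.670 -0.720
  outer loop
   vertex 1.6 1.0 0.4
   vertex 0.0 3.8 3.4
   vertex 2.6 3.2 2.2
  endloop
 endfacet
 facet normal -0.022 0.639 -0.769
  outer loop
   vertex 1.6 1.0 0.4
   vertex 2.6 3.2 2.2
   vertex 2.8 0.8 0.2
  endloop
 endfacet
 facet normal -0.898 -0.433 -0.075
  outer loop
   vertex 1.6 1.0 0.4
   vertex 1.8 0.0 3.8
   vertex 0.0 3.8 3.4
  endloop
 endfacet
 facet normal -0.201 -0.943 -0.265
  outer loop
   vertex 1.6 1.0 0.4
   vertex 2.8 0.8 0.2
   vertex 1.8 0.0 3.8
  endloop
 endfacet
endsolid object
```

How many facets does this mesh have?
10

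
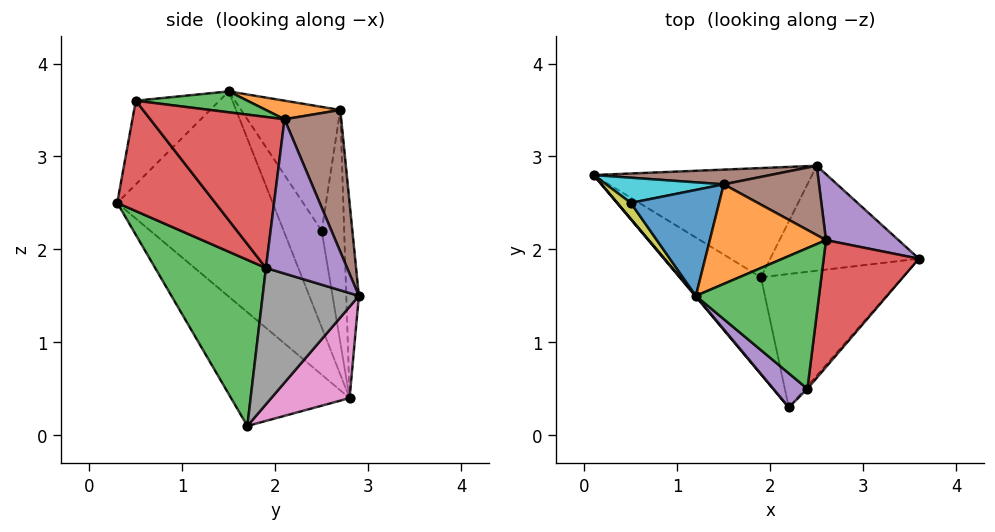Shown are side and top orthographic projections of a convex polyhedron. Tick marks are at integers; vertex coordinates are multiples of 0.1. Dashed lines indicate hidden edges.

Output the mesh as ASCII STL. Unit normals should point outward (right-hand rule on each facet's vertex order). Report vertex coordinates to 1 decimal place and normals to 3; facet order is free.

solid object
 facet normal -0.767 -0.642 0.003
  outer loop
   vertex 1.2 1.5 3.7
   vertex 0.1 2.8 0.4
   vertex 2.2 0.3 2.5
  endloop
 endfacet
 facet normal -0.528 -0.761 -0.378
  outer loop
   vertex 1.9 1.7 0.1
   vertex 2.2 0.3 2.5
   vertex 0.1 2.8 0.4
  endloop
 endfacet
 facet normal 0.552 -0.689 -0.471
  outer loop
   vertex 1.9 1.7 0.1
   vertex 3.6 1.9 1.8
   vertex 2.2 0.3 2.5
  endloop
 endfacet
 facet normal 0.749 -0.662 -0.016
  outer loop
   vertex 2.4 0.5 3.6
   vertex 2.2 0.3 2.5
   vertex 3.6 1.9 1.8
  endloop
 endfacet
 facet normal -0.608 -0.754 0.248
  outer loop
   vertex 2.4 0.5 3.6
   vertex 1.2 1.5 3.7
   vertex 2.2 0.3 2.5
  endloop
 endfacet
 facet normal -0.071 0.995 0.064
  outer loop
   vertex 2.5 2.9 1.5
   vertex 0.1 2.8 0.4
   vertex 1.5 2.7 3.5
  endloop
 endfacet
 facet normal 0.289 0.662 -0.691
  outer loop
   vertex 2.5 2.9 1.5
   vertex 1.9 1.7 0.1
   vertex 0.1 2.8 0.4
  endloop
 endfacet
 facet normal 0.599 0.463 -0.653
  outer loop
   vertex 2.5 2.9 1.5
   vertex 3.6 1.9 1.8
   vertex 1.9 1.7 0.1
  endloop
 endfacet
 facet normal -0.891 -0.436 0.125
  outer loop
   vertex 0.5 2.5 2.2
   vertex 0.1 2.8 0.4
   vertex 1.2 1.5 3.7
  endloop
 endfacet
 facet normal -0.490 0.836 0.248
  outer loop
   vertex 0.5 2.5 2.2
   vertex 1.5 2.7 3.5
   vertex 0.1 2.8 0.4
  endloop
 endfacet
 facet normal -0.780 0.288 0.556
  outer loop
   vertex 0.5 2.5 2.2
   vertex 1.2 1.5 3.7
   vertex 1.5 2.7 3.5
  endloop
 endfacet
 facet normal 0.157 0.124 0.980
  outer loop
   vertex 2.6 2.1 3.4
   vertex 1.5 2.7 3.5
   vertex 1.2 1.5 3.7
  endloop
 endfacet
 facet normal 0.167 0.102 0.981
  outer loop
   vertex 2.6 2.1 3.4
   vertex 1.2 1.5 3.7
   vertex 2.4 0.5 3.6
  endloop
 endfacet
 facet normal 0.845 -0.039 0.533
  outer loop
   vertex 2.6 2.1 3.4
   vertex 2.4 0.5 3.6
   vertex 3.6 1.9 1.8
  endloop
 endfacet
 facet normal 0.602 0.747 0.283
  outer loop
   vertex 2.6 2.1 3.4
   vertex 3.6 1.9 1.8
   vertex 2.5 2.9 1.5
  endloop
 endfacet
 facet normal 0.476 0.819 0.320
  outer loop
   vertex 2.6 2.1 3.4
   vertex 2.5 2.9 1.5
   vertex 1.5 2.7 3.5
  endloop
 endfacet
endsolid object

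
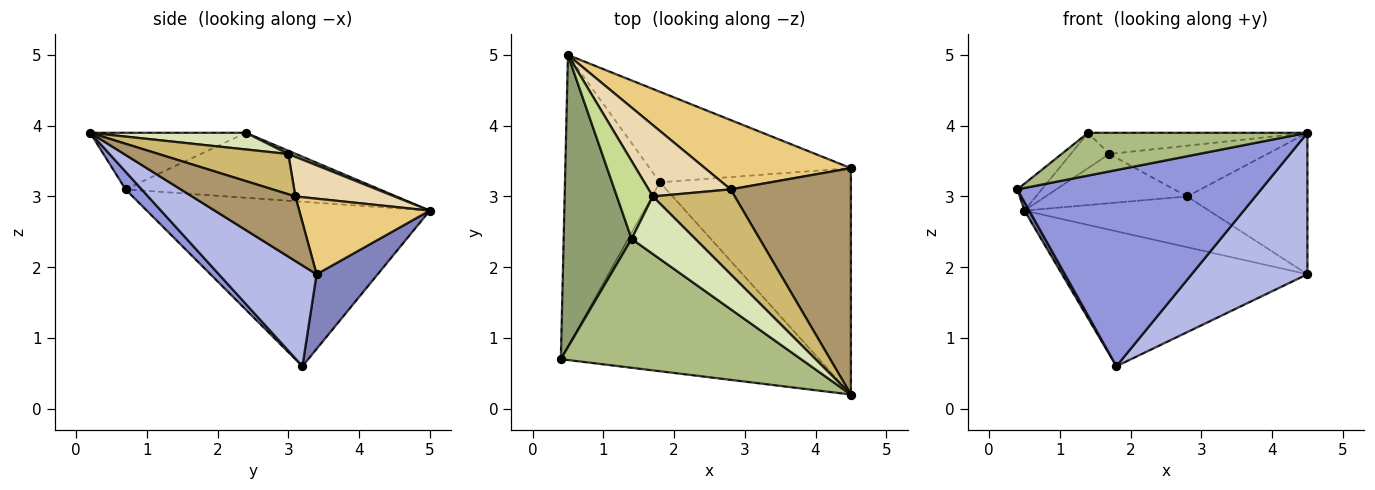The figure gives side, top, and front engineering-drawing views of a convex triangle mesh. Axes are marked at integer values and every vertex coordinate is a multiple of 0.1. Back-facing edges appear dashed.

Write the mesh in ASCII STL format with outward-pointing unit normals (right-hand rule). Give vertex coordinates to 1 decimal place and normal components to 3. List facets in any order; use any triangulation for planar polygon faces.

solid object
 facet normal -0.866 -0.015 -0.500
  outer loop
   vertex 1.8 3.2 0.6
   vertex 0.4 0.7 3.1
   vertex 0.5 5.0 2.8
  endloop
 endfacet
 facet normal 0.202 0.813 -0.546
  outer loop
   vertex 1.8 3.2 0.6
   vertex 0.5 5.0 2.8
   vertex 4.5 3.4 1.9
  endloop
 endfacet
 facet normal 0.047 -0.719 -0.693
  outer loop
   vertex 4.5 0.2 3.9
   vertex 0.4 0.7 3.1
   vertex 1.8 3.2 0.6
  endloop
 endfacet
 facet normal 0.409 -0.484 -0.774
  outer loop
   vertex 4.5 0.2 3.9
   vertex 1.8 3.2 0.6
   vertex 4.5 3.4 1.9
  endloop
 endfacet
 facet normal -0.690 0.066 0.721
  outer loop
   vertex 1.4 2.4 3.9
   vertex 0.5 5.0 2.8
   vertex 0.4 0.7 3.1
  endloop
 endfacet
 facet normal -0.218 -0.307 0.926
  outer loop
   vertex 1.4 2.4 3.9
   vertex 0.4 0.7 3.1
   vertex 4.5 0.2 3.9
  endloop
 endfacet
 facet normal 0.082 0.412 0.907
  outer loop
   vertex 1.7 3.0 3.6
   vertex 0.5 5.0 2.8
   vertex 1.4 2.4 3.9
  endloop
 endfacet
 facet normal 0.239 0.336 0.911
  outer loop
   vertex 1.7 3.0 3.6
   vertex 1.4 2.4 3.9
   vertex 4.5 0.2 3.9
  endloop
 endfacet
 facet normal 0.414 0.482 0.772
  outer loop
   vertex 2.8 3.1 3.0
   vertex 4.5 0.2 3.9
   vertex 4.5 3.4 1.9
  endloop
 endfacet
 facet normal 0.388 0.473 0.791
  outer loop
   vertex 2.8 3.1 3.0
   vertex 1.7 3.0 3.6
   vertex 4.5 0.2 3.9
  endloop
 endfacet
 facet normal 0.386 0.545 0.744
  outer loop
   vertex 2.8 3.1 3.0
   vertex 4.5 3.4 1.9
   vertex 0.5 5.0 2.8
  endloop
 endfacet
 facet normal 0.369 0.528 0.765
  outer loop
   vertex 2.8 3.1 3.0
   vertex 0.5 5.0 2.8
   vertex 1.7 3.0 3.6
  endloop
 endfacet
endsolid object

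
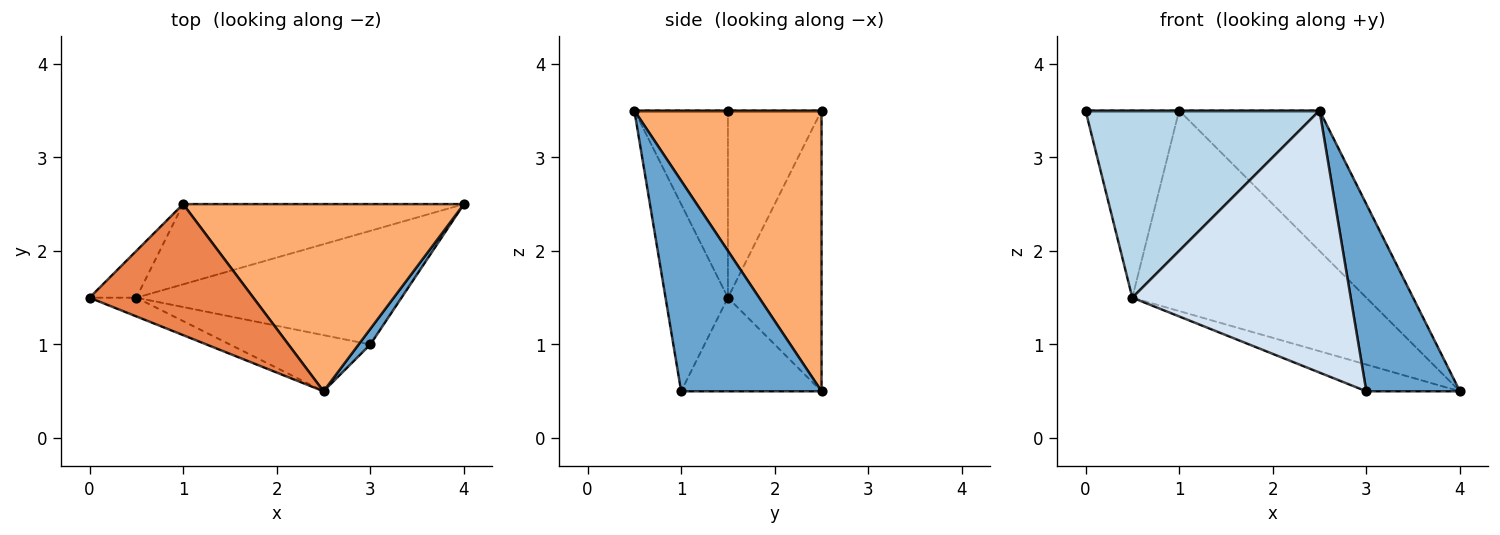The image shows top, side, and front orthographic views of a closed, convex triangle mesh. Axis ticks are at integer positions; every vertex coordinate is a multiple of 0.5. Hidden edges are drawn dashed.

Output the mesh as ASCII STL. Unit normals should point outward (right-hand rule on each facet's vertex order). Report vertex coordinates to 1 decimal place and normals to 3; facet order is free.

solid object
 facet normal 0.831 -0.554 0.046
  outer loop
   vertex 3.0 1.0 0.5
   vertex 4.0 2.5 0.5
   vertex 2.5 0.5 3.5
  endloop
 endfacet
 facet normal -0.325 0.217 -0.921
  outer loop
   vertex 0.5 1.5 1.5
   vertex 4.0 2.5 0.5
   vertex 3.0 1.0 0.5
  endloop
 endfacet
 facet normal -0.370 -0.925 -0.092
  outer loop
   vertex 0.5 1.5 1.5
   vertex 2.5 0.5 3.5
   vertex 0.0 1.5 3.5
  endloop
 endfacet
 facet normal -0.269 -0.942 -0.202
  outer loop
   vertex 0.5 1.5 1.5
   vertex 3.0 1.0 0.5
   vertex 2.5 0.5 3.5
  endloop
 endfacet
 facet normal 0.000 0.000 1.000
  outer loop
   vertex 1.0 2.5 3.5
   vertex 0.0 1.5 3.5
   vertex 2.5 0.5 3.5
  endloop
 endfacet
 facet normal 0.625 0.469 0.625
  outer loop
   vertex 1.0 2.5 3.5
   vertex 2.5 0.5 3.5
   vertex 4.0 2.5 0.5
  endloop
 endfacet
 facet normal -0.696 0.696 -0.174
  outer loop
   vertex 1.0 2.5 3.5
   vertex 0.5 1.5 1.5
   vertex 0.0 1.5 3.5
  endloop
 endfacet
 facet normal -0.348 0.870 -0.348
  outer loop
   vertex 1.0 2.5 3.5
   vertex 4.0 2.5 0.5
   vertex 0.5 1.5 1.5
  endloop
 endfacet
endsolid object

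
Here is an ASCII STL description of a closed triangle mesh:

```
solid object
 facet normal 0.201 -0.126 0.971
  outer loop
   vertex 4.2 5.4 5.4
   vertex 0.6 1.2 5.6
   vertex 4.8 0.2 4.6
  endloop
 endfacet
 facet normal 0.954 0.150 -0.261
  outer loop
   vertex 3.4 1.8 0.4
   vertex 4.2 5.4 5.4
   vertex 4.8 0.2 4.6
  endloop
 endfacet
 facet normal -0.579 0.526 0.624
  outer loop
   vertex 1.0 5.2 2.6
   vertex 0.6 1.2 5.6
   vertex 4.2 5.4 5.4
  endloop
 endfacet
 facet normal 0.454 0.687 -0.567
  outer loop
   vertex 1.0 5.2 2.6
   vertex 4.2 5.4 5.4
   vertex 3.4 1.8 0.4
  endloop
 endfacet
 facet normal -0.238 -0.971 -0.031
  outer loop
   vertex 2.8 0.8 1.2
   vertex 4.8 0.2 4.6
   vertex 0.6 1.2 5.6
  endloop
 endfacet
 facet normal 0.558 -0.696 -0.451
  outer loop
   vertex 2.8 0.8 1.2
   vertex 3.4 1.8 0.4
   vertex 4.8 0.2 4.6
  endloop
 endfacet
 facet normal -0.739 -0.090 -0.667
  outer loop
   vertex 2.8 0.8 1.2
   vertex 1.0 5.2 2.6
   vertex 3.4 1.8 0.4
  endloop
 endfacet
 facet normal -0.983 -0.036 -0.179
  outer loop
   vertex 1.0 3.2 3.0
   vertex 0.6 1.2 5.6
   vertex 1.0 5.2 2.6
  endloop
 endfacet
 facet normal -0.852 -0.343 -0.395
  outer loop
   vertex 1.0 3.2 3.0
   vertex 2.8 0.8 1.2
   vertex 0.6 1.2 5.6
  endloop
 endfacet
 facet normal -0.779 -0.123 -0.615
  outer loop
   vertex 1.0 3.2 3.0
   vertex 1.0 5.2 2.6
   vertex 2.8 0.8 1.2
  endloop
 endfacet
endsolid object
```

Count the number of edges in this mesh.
15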